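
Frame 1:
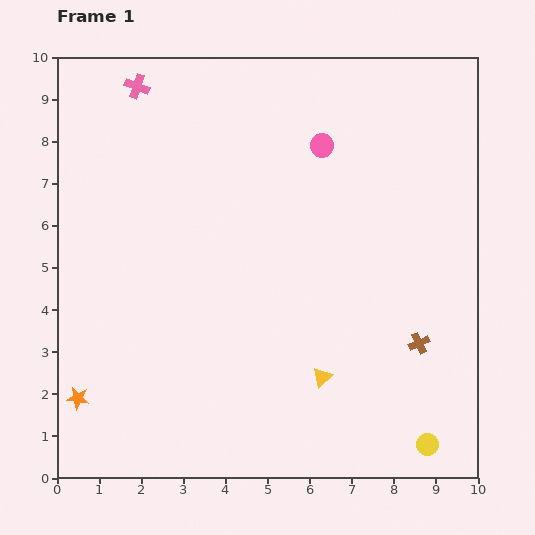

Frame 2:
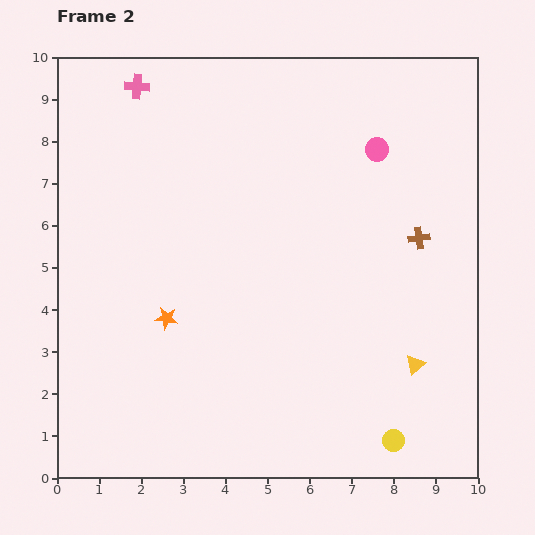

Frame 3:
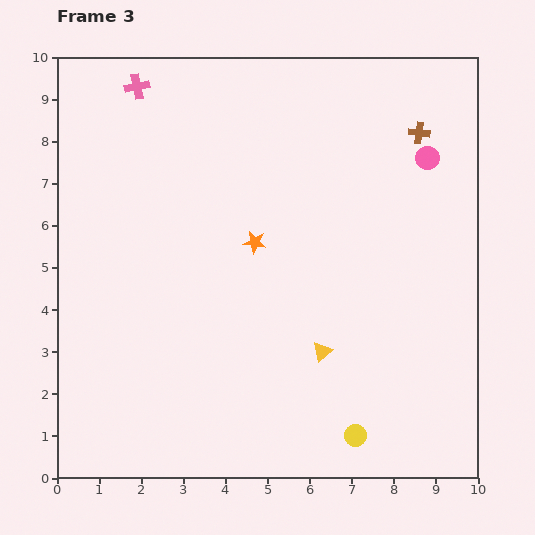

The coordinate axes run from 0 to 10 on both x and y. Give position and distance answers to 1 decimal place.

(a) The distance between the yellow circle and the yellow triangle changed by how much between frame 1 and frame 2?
-1.1

Distance in frame 1: 3.0. Distance in frame 2: 1.9.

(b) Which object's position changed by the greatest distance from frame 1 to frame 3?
the orange star

(moved 5.6; next 5.0)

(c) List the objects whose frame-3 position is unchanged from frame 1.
the pink cross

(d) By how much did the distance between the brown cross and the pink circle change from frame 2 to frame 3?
-1.7

Distance in frame 2: 2.3. Distance in frame 3: 0.6.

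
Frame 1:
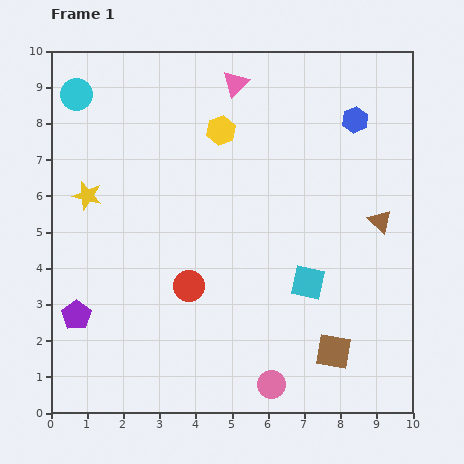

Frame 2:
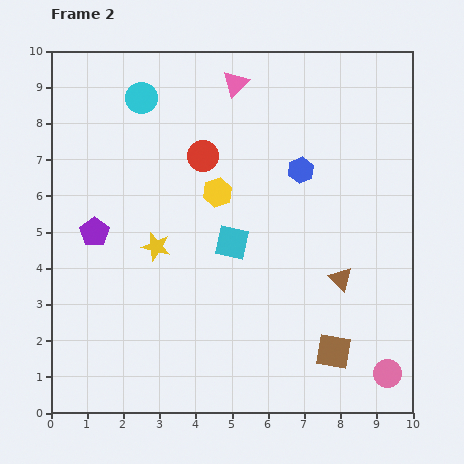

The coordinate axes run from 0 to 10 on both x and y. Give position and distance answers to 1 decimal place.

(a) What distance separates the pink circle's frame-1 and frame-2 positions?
3.2

The pink circle moved from (6.1, 0.8) to (9.3, 1.1), a distance of √(3.2² + 0.3²) ≈ 3.2.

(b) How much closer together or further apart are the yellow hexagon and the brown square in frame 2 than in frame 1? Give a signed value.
-1.4

Distance in frame 1: 6.8. Distance in frame 2: 5.4.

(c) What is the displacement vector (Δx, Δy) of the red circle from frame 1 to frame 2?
(0.4, 3.6)

The red circle was at (3.8, 3.5) in frame 1 and (4.2, 7.1) in frame 2.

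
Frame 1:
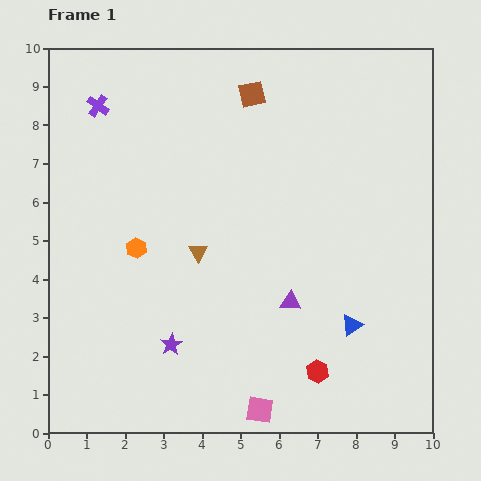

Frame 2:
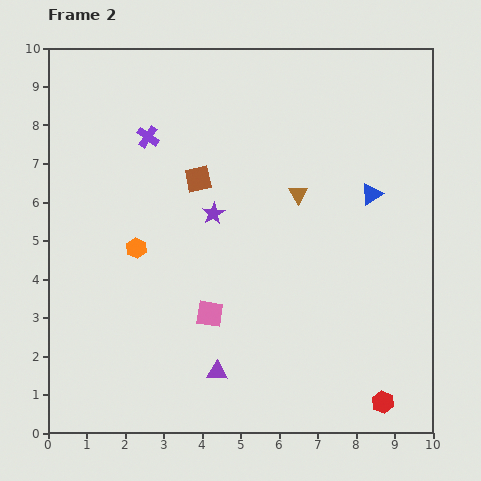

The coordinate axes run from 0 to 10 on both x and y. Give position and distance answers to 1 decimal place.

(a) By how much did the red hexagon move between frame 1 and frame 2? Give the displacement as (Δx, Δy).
(1.7, -0.8)

The red hexagon was at (7.0, 1.6) in frame 1 and (8.7, 0.8) in frame 2.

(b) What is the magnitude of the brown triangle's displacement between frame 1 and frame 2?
3.0

The brown triangle moved from (3.9, 4.7) to (6.5, 6.2), a distance of √(2.6² + 1.5²) ≈ 3.0.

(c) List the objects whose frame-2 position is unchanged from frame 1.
the orange hexagon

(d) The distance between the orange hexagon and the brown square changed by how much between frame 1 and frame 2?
-2.6

Distance in frame 1: 5.0. Distance in frame 2: 2.4.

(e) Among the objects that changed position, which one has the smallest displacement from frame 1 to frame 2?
the purple cross

(moved 1.5)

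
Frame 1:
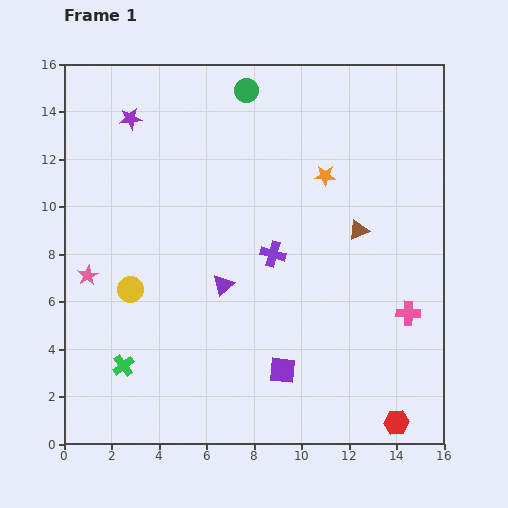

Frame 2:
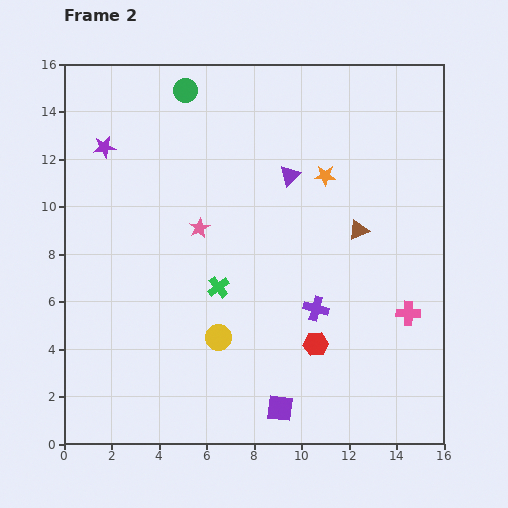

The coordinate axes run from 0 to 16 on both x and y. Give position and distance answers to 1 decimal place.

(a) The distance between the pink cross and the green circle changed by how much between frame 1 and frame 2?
+1.7

Distance in frame 1: 11.6. Distance in frame 2: 13.3.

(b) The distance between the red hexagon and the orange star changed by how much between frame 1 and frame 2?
-3.7

Distance in frame 1: 10.8. Distance in frame 2: 7.1.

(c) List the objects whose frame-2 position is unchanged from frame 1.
the pink cross, the orange star, the brown triangle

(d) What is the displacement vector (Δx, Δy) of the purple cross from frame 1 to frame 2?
(1.8, -2.3)

The purple cross was at (8.8, 8.0) in frame 1 and (10.6, 5.7) in frame 2.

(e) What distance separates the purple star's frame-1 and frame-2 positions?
1.6

The purple star moved from (2.8, 13.7) to (1.7, 12.5), a distance of √(1.1² + 1.2²) ≈ 1.6.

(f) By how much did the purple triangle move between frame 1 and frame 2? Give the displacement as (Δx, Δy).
(2.8, 4.6)

The purple triangle was at (6.7, 6.7) in frame 1 and (9.5, 11.3) in frame 2.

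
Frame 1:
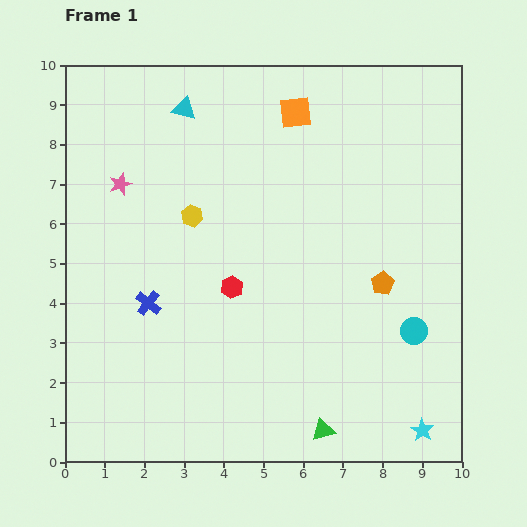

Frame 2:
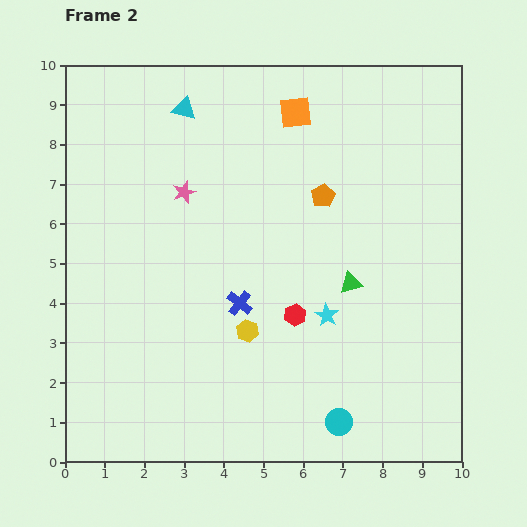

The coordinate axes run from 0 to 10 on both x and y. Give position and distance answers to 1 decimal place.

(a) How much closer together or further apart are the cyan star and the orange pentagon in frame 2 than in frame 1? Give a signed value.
-0.8

Distance in frame 1: 3.8. Distance in frame 2: 3.0.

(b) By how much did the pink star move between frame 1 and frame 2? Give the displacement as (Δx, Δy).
(1.6, -0.2)

The pink star was at (1.4, 7.0) in frame 1 and (3.0, 6.8) in frame 2.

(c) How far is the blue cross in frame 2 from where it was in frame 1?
2.3

The blue cross moved from (2.1, 4.0) to (4.4, 4.0), a distance of √(2.3² + 0.0²) ≈ 2.3.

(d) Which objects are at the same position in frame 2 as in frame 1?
the orange square, the cyan triangle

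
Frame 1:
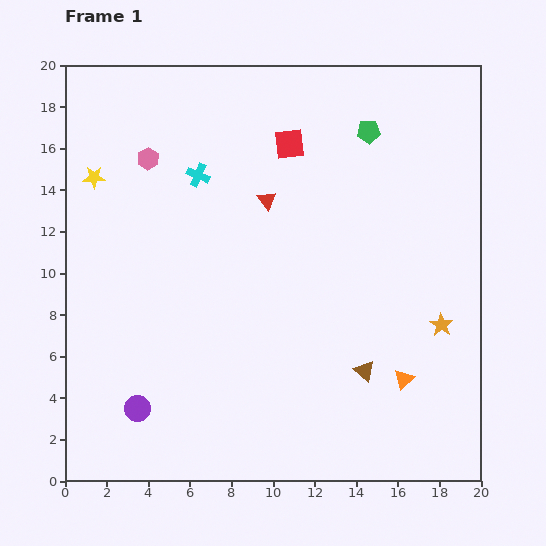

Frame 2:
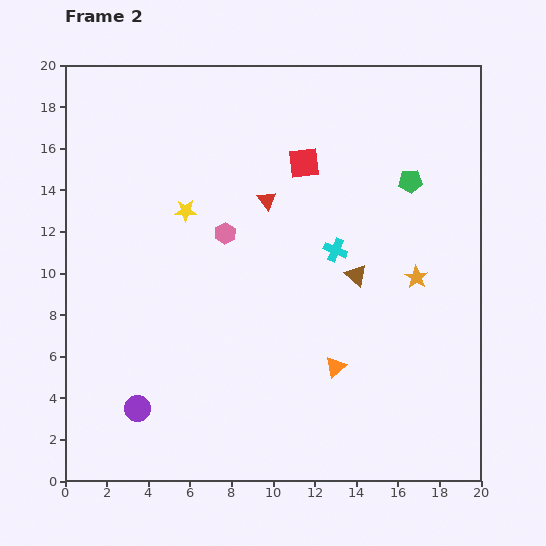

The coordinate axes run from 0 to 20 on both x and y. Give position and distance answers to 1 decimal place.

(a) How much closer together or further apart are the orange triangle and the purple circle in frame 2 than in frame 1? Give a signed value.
-3.2

Distance in frame 1: 12.9. Distance in frame 2: 9.7.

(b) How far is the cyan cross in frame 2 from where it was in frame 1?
7.5

The cyan cross moved from (6.4, 14.7) to (13.0, 11.1), a distance of √(6.6² + 3.6²) ≈ 7.5.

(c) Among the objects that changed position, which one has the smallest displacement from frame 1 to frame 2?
the red square

(moved 1.1)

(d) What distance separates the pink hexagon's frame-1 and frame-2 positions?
5.2

The pink hexagon moved from (4.0, 15.5) to (7.7, 11.9), a distance of √(3.7² + 3.6²) ≈ 5.2.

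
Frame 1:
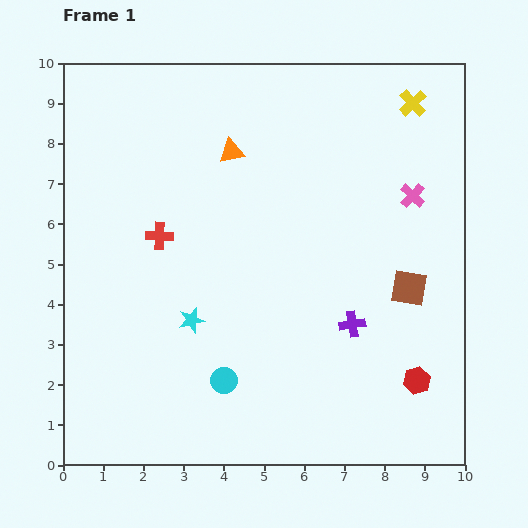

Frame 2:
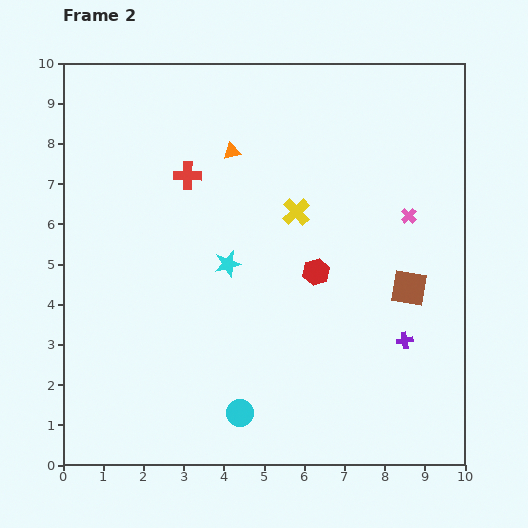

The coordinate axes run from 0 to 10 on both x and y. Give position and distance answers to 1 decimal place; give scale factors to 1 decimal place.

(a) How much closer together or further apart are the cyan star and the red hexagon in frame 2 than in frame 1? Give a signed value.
-3.6

Distance in frame 1: 5.8. Distance in frame 2: 2.2.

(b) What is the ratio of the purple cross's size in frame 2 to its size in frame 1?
0.6×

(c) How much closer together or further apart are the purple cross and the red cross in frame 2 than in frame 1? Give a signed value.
+1.5

Distance in frame 1: 5.3. Distance in frame 2: 6.8.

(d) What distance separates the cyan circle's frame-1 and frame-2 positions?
0.9

The cyan circle moved from (4.0, 2.1) to (4.4, 1.3), a distance of √(0.4² + 0.8²) ≈ 0.9.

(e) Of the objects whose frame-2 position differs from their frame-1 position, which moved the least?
the pink cross

(moved 0.5)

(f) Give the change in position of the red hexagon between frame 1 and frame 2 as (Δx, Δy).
(-2.5, 2.7)

The red hexagon was at (8.8, 2.1) in frame 1 and (6.3, 4.8) in frame 2.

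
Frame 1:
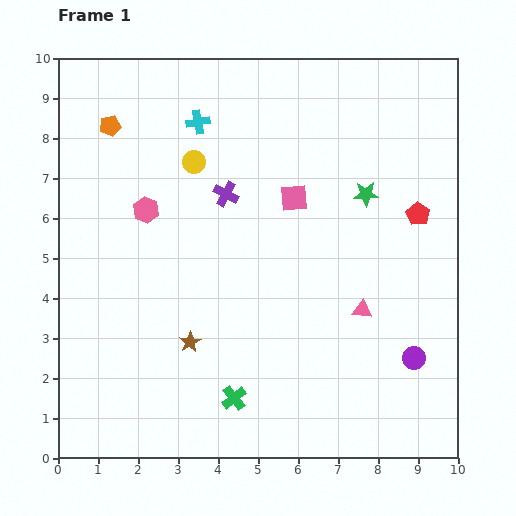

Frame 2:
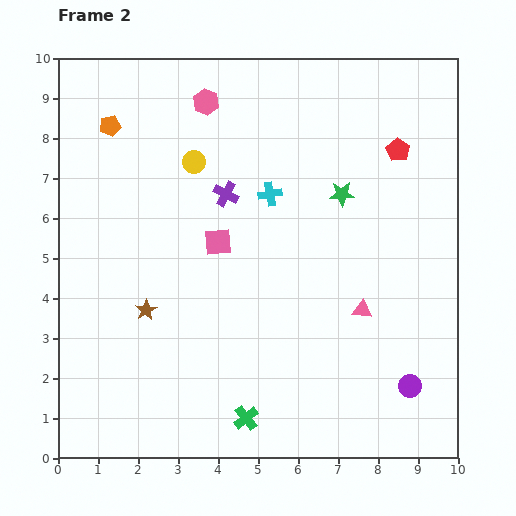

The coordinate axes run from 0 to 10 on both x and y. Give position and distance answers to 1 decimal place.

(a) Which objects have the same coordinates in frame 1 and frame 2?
the yellow circle, the purple cross, the pink triangle, the orange pentagon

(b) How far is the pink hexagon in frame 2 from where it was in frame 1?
3.1

The pink hexagon moved from (2.2, 6.2) to (3.7, 8.9), a distance of √(1.5² + 2.7²) ≈ 3.1.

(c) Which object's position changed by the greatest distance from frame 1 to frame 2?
the pink hexagon

(moved 3.1; next 2.5)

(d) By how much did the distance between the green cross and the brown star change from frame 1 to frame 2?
+1.9

Distance in frame 1: 1.8. Distance in frame 2: 3.7.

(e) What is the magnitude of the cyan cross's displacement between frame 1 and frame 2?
2.5

The cyan cross moved from (3.5, 8.4) to (5.3, 6.6), a distance of √(1.8² + 1.8²) ≈ 2.5.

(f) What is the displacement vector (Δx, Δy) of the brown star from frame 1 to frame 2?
(-1.1, 0.8)

The brown star was at (3.3, 2.9) in frame 1 and (2.2, 3.7) in frame 2.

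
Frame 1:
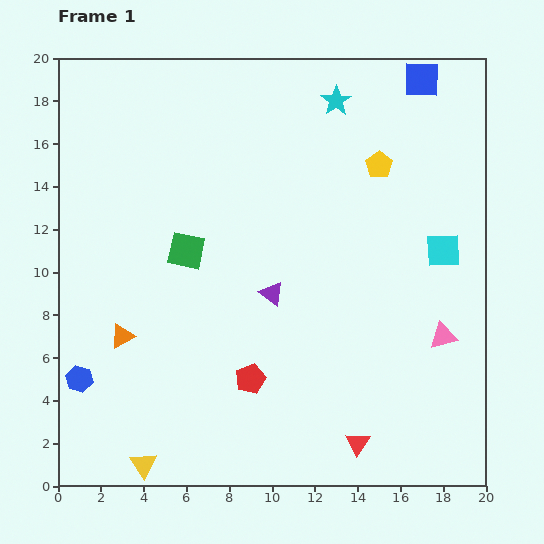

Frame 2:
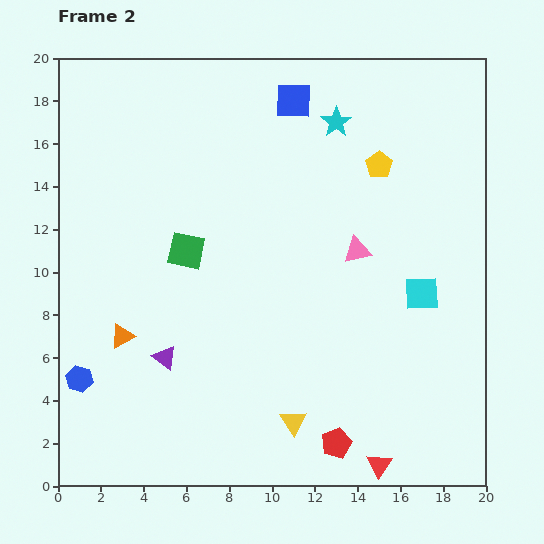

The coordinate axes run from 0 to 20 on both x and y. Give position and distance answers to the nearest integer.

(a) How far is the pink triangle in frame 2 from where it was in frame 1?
6

The pink triangle moved from (18, 7) to (14, 11), a distance of √(4² + 4²) ≈ 6.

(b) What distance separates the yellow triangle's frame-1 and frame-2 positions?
7

The yellow triangle moved from (4, 1) to (11, 3), a distance of √(7² + 2²) ≈ 7.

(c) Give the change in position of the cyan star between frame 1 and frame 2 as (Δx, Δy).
(0, -1)

The cyan star was at (13, 18) in frame 1 and (13, 17) in frame 2.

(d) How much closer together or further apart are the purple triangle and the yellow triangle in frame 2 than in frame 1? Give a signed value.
-3

Distance in frame 1: 10. Distance in frame 2: 7.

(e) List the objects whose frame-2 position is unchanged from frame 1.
the yellow pentagon, the blue hexagon, the orange triangle, the green square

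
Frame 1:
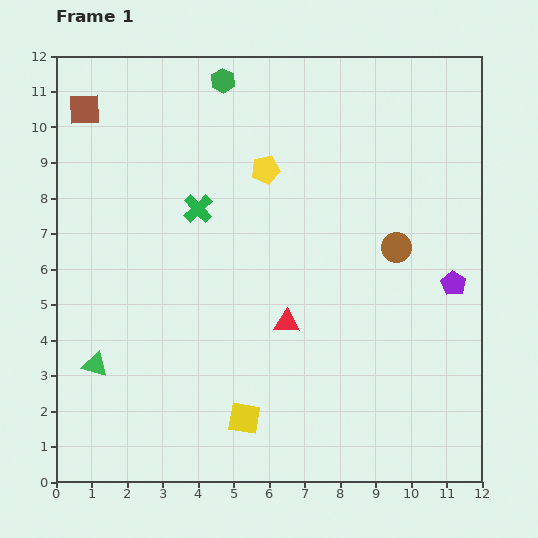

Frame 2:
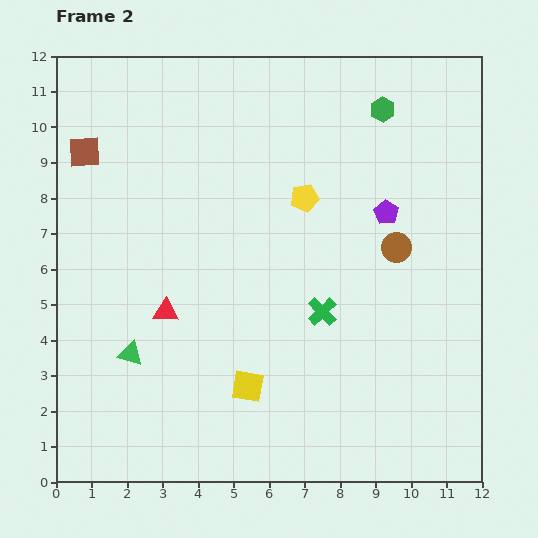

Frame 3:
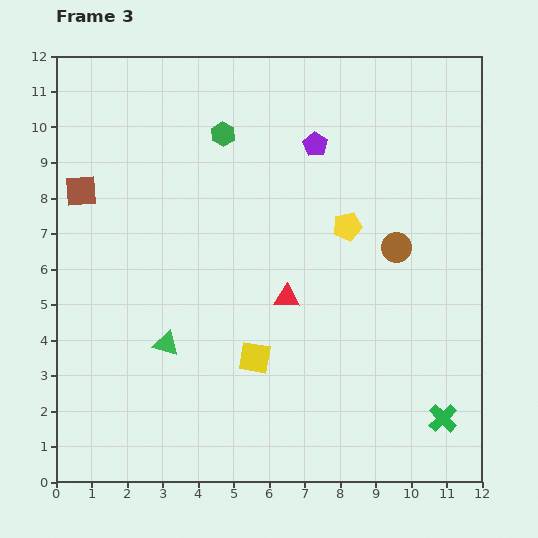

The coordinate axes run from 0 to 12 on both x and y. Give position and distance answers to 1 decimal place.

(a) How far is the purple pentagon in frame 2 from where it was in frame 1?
2.8

The purple pentagon moved from (11.2, 5.6) to (9.3, 7.6), a distance of √(1.9² + 2.0²) ≈ 2.8.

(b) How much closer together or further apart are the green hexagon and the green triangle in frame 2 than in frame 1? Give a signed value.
+1.1

Distance in frame 1: 8.8. Distance in frame 2: 9.9.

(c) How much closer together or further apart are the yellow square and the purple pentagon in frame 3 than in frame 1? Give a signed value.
-0.8

Distance in frame 1: 7.0. Distance in frame 3: 6.2.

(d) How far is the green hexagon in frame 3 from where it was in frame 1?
1.5

The green hexagon moved from (4.7, 11.3) to (4.7, 9.8), a distance of √(0.0² + 1.5²) ≈ 1.5.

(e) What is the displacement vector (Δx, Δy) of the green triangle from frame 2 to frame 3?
(1.0, 0.3)

The green triangle was at (2.1, 3.6) in frame 2 and (3.1, 3.9) in frame 3.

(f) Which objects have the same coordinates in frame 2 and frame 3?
the brown circle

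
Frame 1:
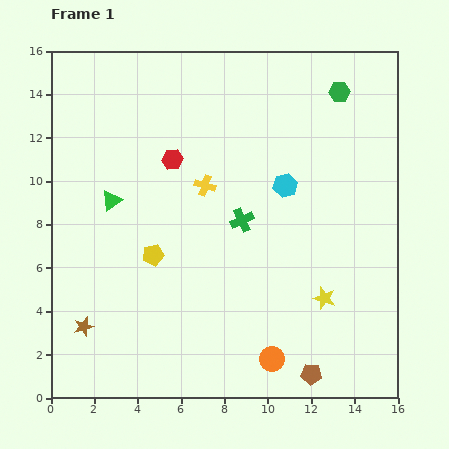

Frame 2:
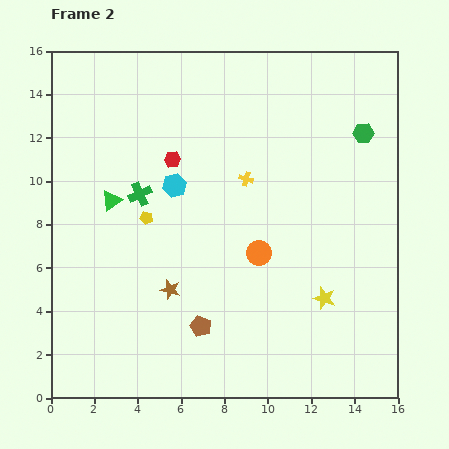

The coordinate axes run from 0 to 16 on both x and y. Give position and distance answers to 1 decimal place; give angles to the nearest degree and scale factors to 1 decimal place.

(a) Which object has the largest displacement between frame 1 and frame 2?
the brown pentagon

(moved 5.6; next 5.1)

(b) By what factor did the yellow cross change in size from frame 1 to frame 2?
0.7×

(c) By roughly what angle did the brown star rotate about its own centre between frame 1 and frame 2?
30° clockwise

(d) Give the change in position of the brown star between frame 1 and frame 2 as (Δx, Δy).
(4.0, 1.7)

The brown star was at (1.5, 3.3) in frame 1 and (5.5, 5.0) in frame 2.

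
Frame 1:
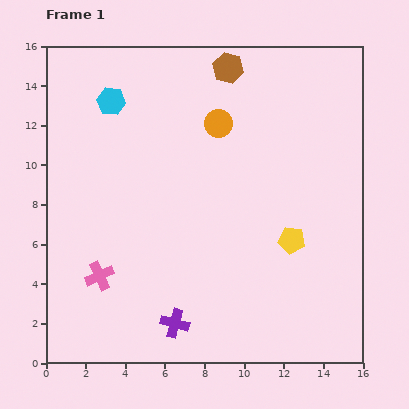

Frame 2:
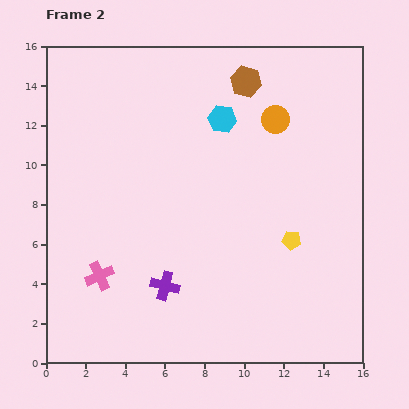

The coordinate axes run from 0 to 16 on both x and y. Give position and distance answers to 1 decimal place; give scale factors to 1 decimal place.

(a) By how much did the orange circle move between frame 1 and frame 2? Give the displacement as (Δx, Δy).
(2.9, 0.2)

The orange circle was at (8.7, 12.1) in frame 1 and (11.6, 12.3) in frame 2.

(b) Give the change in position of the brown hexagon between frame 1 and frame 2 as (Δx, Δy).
(0.9, -0.7)

The brown hexagon was at (9.2, 14.9) in frame 1 and (10.1, 14.2) in frame 2.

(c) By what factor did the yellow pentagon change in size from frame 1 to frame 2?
0.7×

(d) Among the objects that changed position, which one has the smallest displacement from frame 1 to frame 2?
the brown hexagon

(moved 1.1)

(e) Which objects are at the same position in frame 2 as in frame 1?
the yellow pentagon, the pink cross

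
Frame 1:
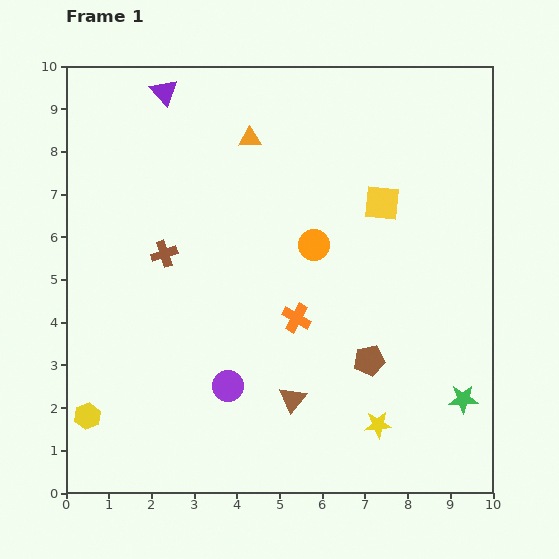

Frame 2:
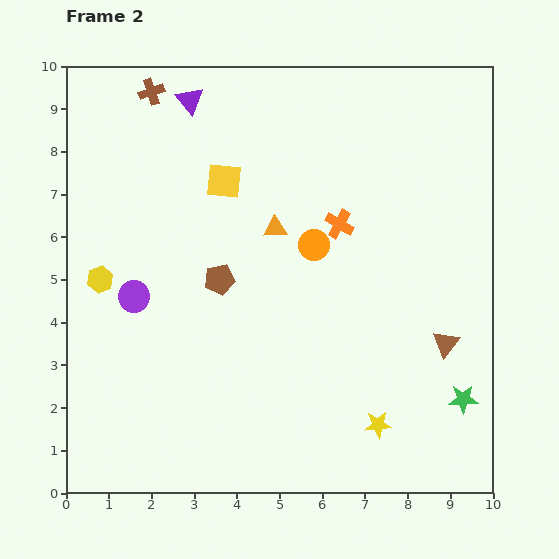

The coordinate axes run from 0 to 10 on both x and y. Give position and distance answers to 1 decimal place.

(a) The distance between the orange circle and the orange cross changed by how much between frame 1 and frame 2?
-0.9

Distance in frame 1: 1.7. Distance in frame 2: 0.8.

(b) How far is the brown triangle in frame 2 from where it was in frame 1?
3.8

The brown triangle moved from (5.3, 2.2) to (8.9, 3.5), a distance of √(3.6² + 1.3²) ≈ 3.8.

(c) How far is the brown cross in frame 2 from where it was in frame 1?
3.8

The brown cross moved from (2.3, 5.6) to (2.0, 9.4), a distance of √(0.3² + 3.8²) ≈ 3.8.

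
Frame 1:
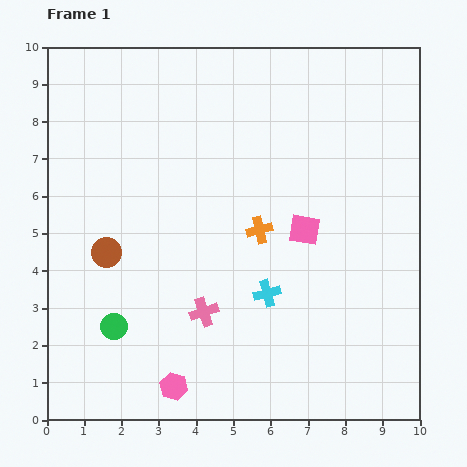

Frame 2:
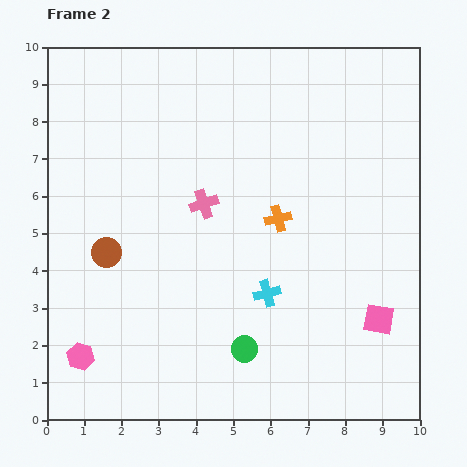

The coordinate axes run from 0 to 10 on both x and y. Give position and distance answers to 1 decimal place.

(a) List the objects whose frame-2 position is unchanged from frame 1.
the brown circle, the cyan cross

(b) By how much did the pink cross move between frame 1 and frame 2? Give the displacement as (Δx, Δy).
(0.0, 2.9)

The pink cross was at (4.2, 2.9) in frame 1 and (4.2, 5.8) in frame 2.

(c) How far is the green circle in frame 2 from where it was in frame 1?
3.6

The green circle moved from (1.8, 2.5) to (5.3, 1.9), a distance of √(3.5² + 0.6²) ≈ 3.6.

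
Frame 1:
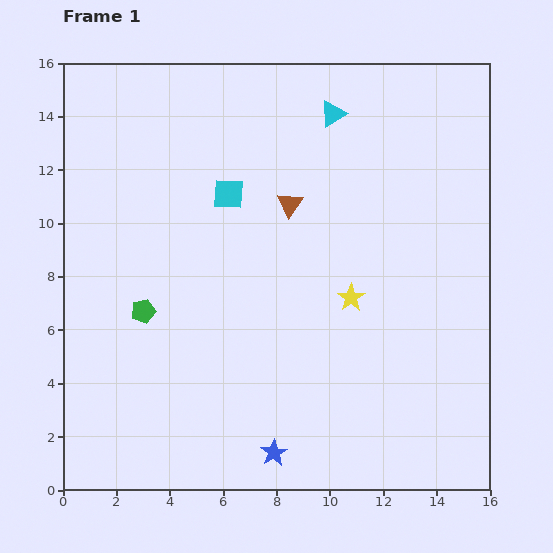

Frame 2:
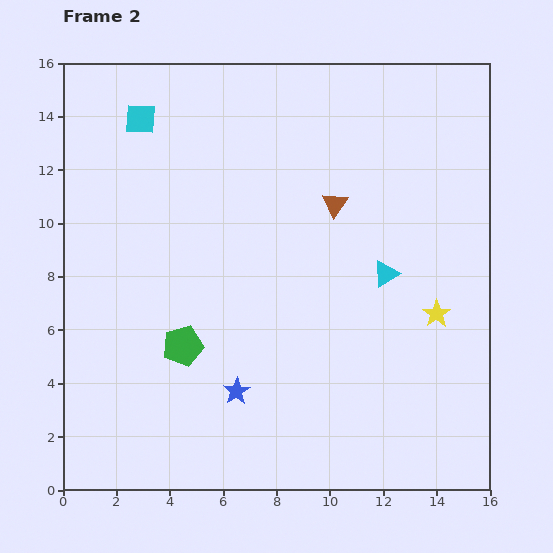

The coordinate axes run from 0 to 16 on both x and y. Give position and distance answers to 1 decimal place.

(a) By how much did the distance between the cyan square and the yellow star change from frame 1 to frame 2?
+7.3

Distance in frame 1: 6.0. Distance in frame 2: 13.3.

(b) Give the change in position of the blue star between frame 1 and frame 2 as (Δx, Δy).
(-1.4, 2.3)

The blue star was at (7.9, 1.4) in frame 1 and (6.5, 3.7) in frame 2.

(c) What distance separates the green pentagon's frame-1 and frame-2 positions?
2.0

The green pentagon moved from (3.0, 6.7) to (4.5, 5.4), a distance of √(1.5² + 1.3²) ≈ 2.0.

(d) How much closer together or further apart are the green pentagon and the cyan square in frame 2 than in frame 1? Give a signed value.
+3.2

Distance in frame 1: 5.4. Distance in frame 2: 8.6.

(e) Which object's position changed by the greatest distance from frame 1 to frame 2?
the cyan triangle

(moved 6.3; next 4.3)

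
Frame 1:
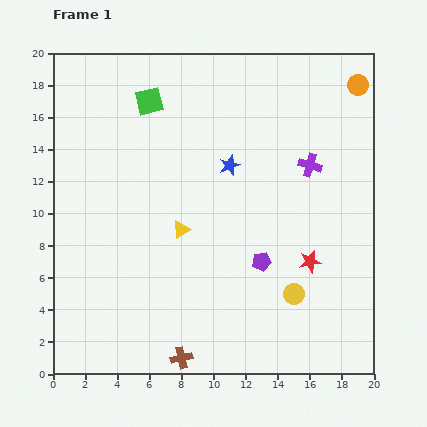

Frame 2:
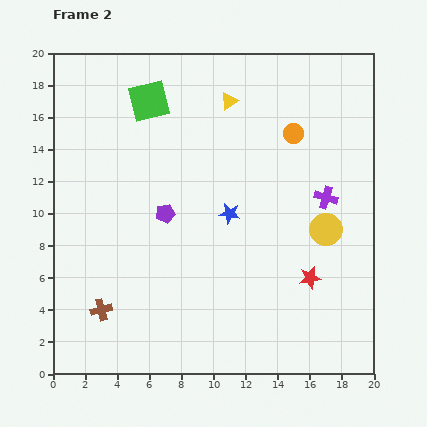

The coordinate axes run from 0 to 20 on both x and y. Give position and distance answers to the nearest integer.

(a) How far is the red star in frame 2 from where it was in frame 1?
1

The red star moved from (16, 7) to (16, 6), a distance of √(0² + 1²) ≈ 1.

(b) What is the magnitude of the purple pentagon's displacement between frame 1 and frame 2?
7

The purple pentagon moved from (13, 7) to (7, 10), a distance of √(6² + 3²) ≈ 7.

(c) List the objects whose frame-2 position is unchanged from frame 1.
the green square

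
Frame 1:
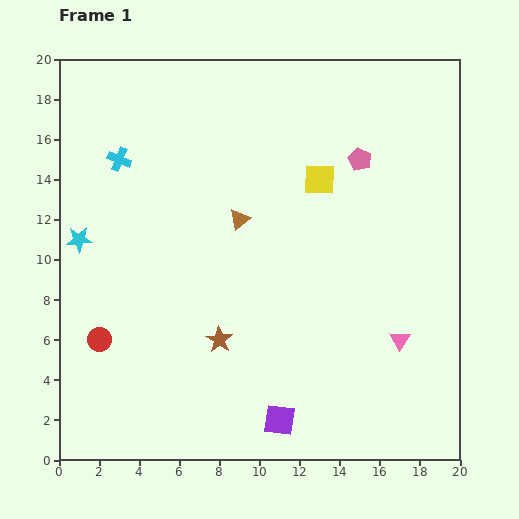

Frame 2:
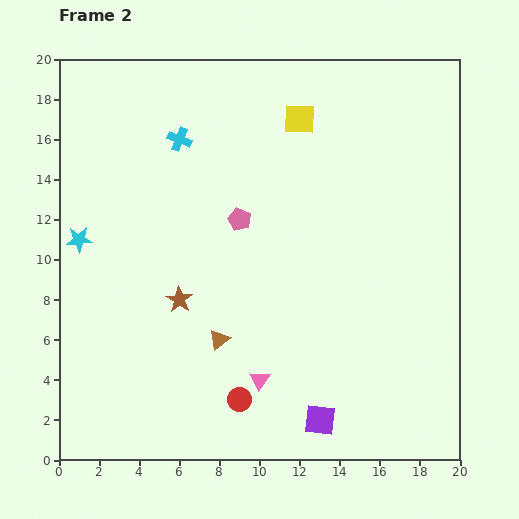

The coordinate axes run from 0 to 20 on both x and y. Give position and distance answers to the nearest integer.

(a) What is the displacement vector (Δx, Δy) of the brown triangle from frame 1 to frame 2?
(-1, -6)

The brown triangle was at (9, 12) in frame 1 and (8, 6) in frame 2.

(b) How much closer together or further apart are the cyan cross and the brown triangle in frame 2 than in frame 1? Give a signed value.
+3

Distance in frame 1: 7. Distance in frame 2: 10.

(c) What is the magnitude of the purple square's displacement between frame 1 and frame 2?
2

The purple square moved from (11, 2) to (13, 2), a distance of √(2² + 0²) ≈ 2.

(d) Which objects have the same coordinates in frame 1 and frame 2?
the cyan star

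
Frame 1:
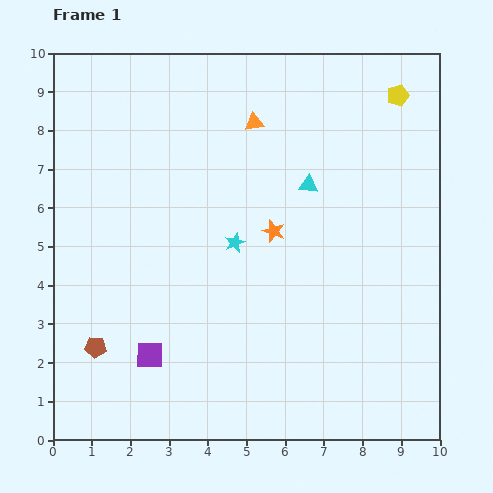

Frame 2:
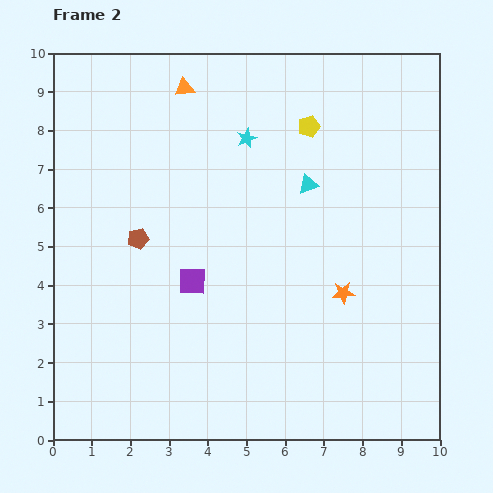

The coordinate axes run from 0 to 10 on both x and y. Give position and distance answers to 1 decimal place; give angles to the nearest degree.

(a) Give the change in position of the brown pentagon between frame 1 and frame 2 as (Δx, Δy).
(1.1, 2.8)

The brown pentagon was at (1.1, 2.4) in frame 1 and (2.2, 5.2) in frame 2.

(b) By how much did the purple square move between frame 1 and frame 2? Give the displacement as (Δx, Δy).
(1.1, 1.9)

The purple square was at (2.5, 2.2) in frame 1 and (3.6, 4.1) in frame 2.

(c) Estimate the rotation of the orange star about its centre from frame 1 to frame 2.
25° counter-clockwise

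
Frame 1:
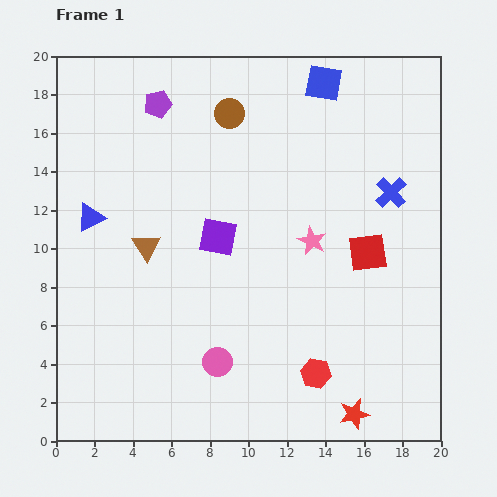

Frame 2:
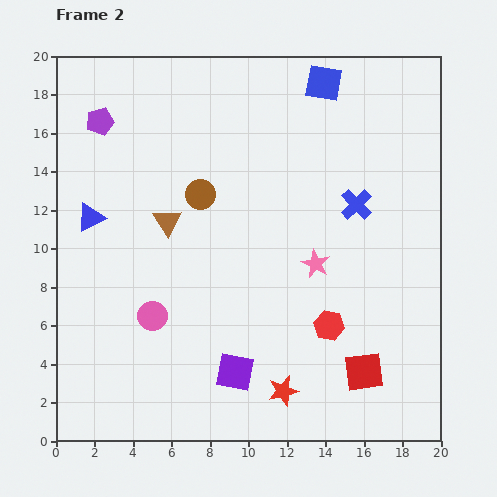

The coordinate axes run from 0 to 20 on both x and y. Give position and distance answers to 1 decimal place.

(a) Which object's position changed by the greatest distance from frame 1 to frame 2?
the purple square

(moved 7.1; next 6.2)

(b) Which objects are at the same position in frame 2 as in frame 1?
the blue triangle, the blue square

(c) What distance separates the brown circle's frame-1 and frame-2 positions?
4.5

The brown circle moved from (9.0, 17.0) to (7.5, 12.8), a distance of √(1.5² + 4.2²) ≈ 4.5.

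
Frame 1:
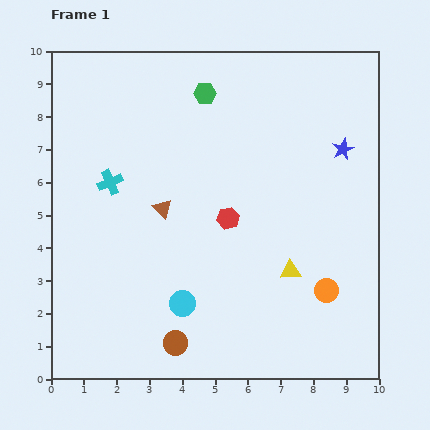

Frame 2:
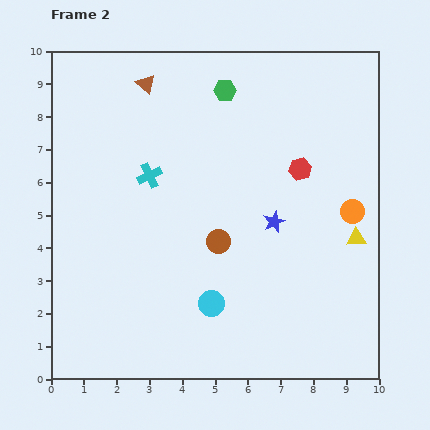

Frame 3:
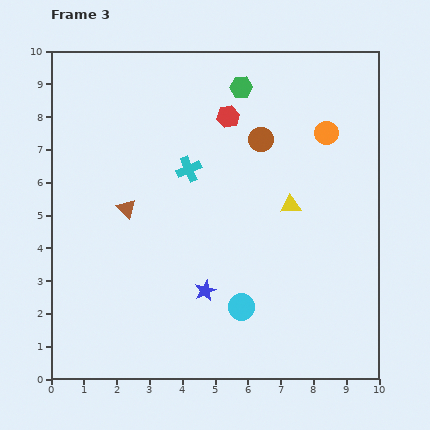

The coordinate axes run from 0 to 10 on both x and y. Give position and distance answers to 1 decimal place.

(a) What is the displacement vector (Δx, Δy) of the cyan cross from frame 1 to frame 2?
(1.2, 0.2)

The cyan cross was at (1.8, 6.0) in frame 1 and (3.0, 6.2) in frame 2.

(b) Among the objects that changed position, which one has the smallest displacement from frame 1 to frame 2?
the green hexagon

(moved 0.6)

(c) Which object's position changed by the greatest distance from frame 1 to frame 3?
the brown circle

(moved 6.7; next 6.0)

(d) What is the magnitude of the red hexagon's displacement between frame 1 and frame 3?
3.1

The red hexagon moved from (5.4, 4.9) to (5.4, 8.0), a distance of √(0.0² + 3.1²) ≈ 3.1.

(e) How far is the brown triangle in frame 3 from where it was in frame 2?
3.8

The brown triangle moved from (2.9, 9.0) to (2.3, 5.2), a distance of √(0.6² + 3.8²) ≈ 3.8.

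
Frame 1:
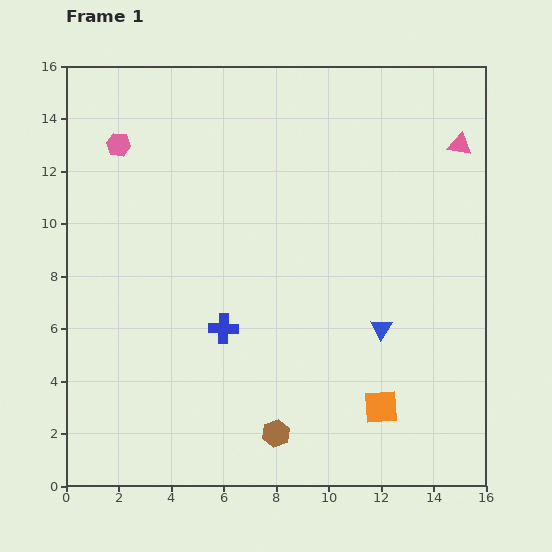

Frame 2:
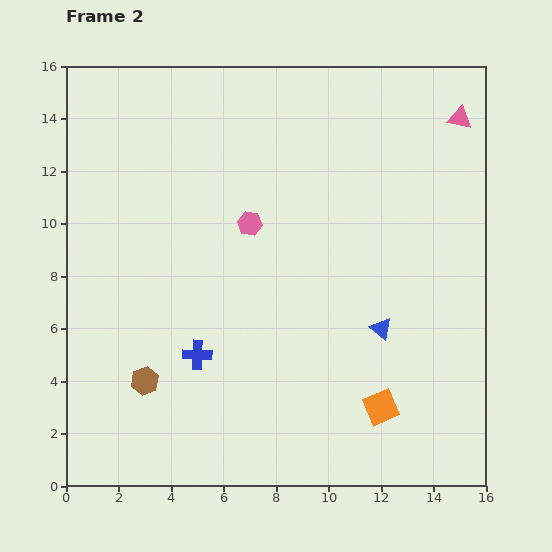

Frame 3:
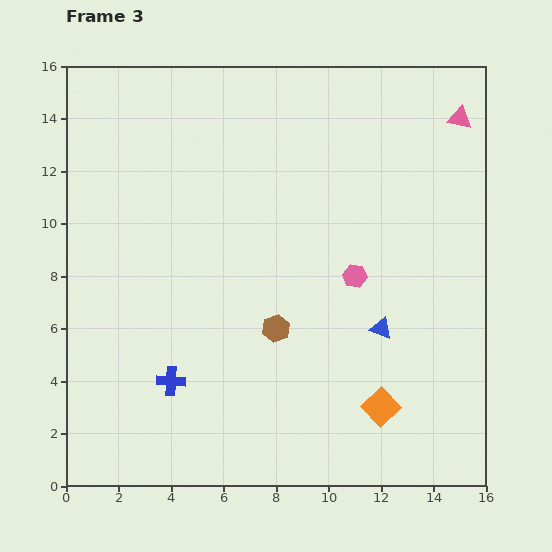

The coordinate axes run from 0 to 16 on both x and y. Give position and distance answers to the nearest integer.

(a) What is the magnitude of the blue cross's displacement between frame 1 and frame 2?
1

The blue cross moved from (6, 6) to (5, 5), a distance of √(1² + 1²) ≈ 1.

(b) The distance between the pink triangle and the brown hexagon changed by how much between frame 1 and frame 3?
-2

Distance in frame 1: 13. Distance in frame 3: 11.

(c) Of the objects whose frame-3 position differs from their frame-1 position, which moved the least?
the pink triangle

(moved 1)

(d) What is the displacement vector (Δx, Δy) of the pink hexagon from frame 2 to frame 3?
(4, -2)

The pink hexagon was at (7, 10) in frame 2 and (11, 8) in frame 3.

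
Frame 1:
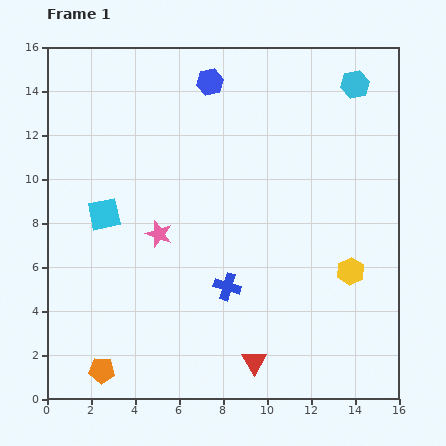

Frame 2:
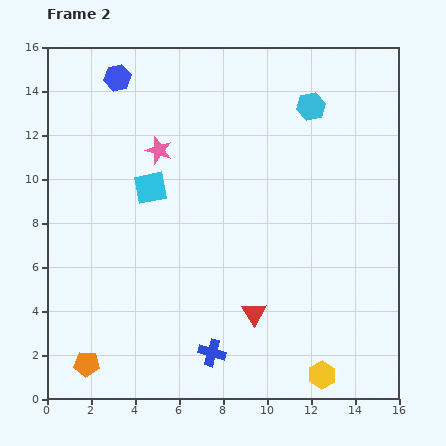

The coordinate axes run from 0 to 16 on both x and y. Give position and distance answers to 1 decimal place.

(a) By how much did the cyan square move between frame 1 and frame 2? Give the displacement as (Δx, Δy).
(2.1, 1.2)

The cyan square was at (2.6, 8.4) in frame 1 and (4.7, 9.6) in frame 2.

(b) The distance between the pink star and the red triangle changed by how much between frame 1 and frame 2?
+1.4

Distance in frame 1: 7.2. Distance in frame 2: 8.6.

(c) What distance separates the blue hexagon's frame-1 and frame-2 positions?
4.2

The blue hexagon moved from (7.4, 14.4) to (3.2, 14.6), a distance of √(4.2² + 0.2²) ≈ 4.2.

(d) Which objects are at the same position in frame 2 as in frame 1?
none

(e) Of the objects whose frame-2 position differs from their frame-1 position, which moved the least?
the orange pentagon

(moved 0.8)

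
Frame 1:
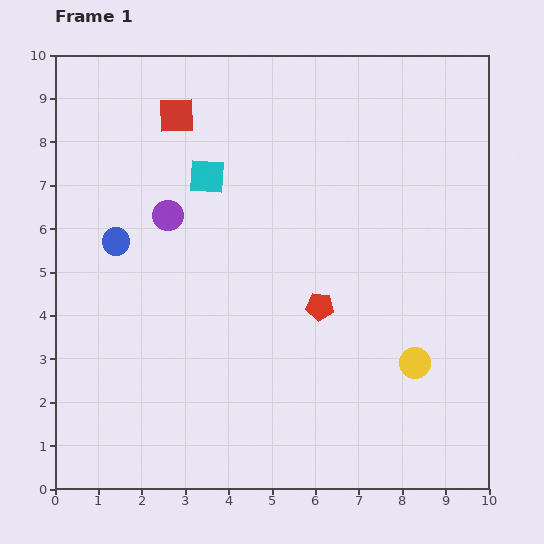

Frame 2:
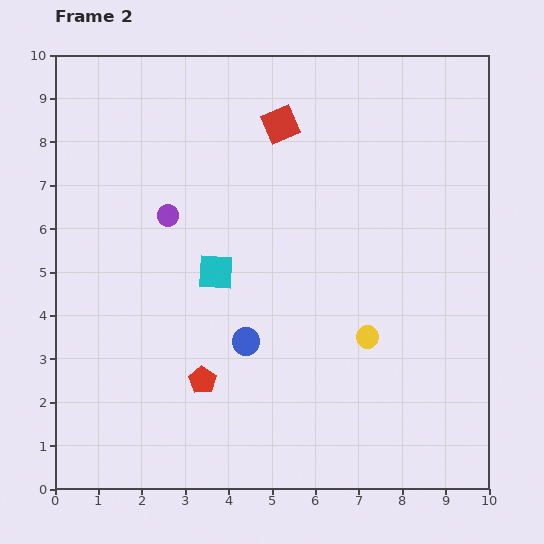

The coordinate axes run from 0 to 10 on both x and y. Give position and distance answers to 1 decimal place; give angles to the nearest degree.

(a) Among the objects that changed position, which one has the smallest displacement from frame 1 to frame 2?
the yellow circle

(moved 1.3)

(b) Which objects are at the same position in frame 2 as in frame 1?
the purple circle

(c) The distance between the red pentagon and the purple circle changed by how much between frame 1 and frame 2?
-0.2

Distance in frame 1: 4.1. Distance in frame 2: 3.9.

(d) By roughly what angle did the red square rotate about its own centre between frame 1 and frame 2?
21° counter-clockwise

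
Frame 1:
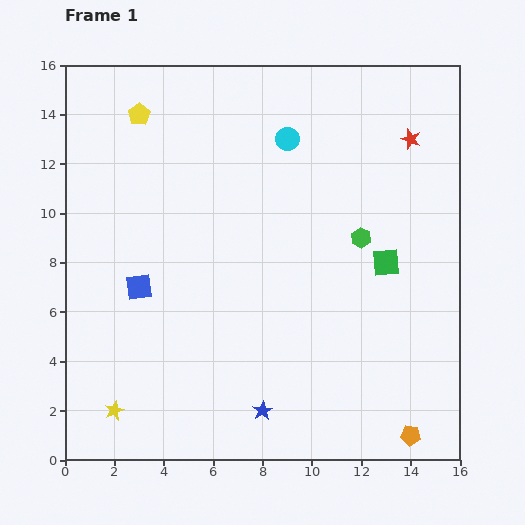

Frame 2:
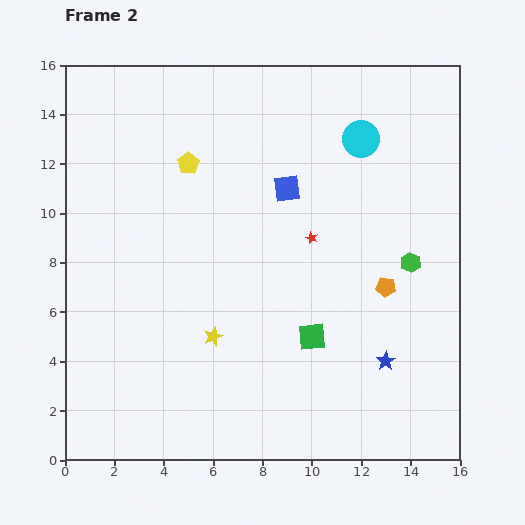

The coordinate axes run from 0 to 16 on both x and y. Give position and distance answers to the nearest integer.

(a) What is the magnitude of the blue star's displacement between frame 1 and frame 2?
5

The blue star moved from (8, 2) to (13, 4), a distance of √(5² + 2²) ≈ 5.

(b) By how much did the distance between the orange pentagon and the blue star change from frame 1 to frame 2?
-3

Distance in frame 1: 6. Distance in frame 2: 3.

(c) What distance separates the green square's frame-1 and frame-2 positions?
4

The green square moved from (13, 8) to (10, 5), a distance of √(3² + 3²) ≈ 4.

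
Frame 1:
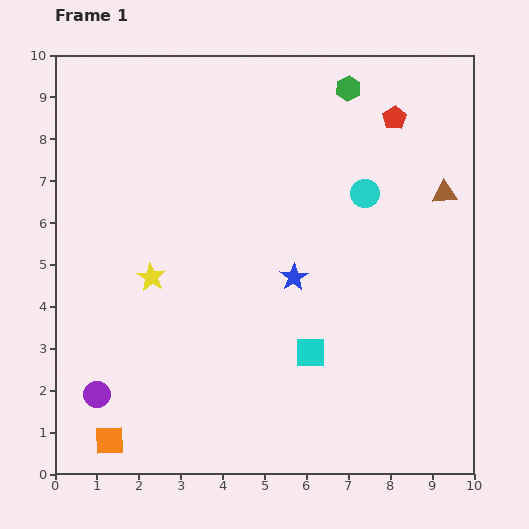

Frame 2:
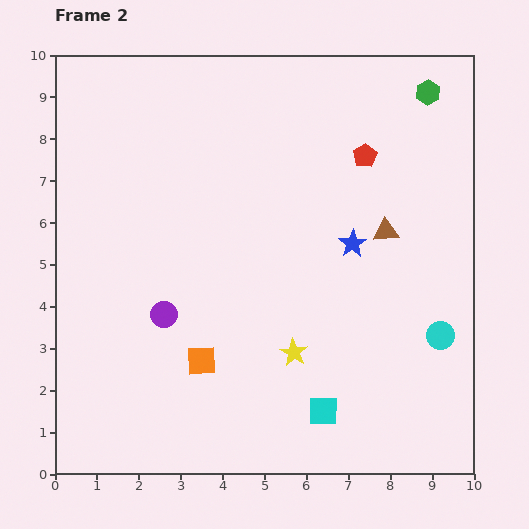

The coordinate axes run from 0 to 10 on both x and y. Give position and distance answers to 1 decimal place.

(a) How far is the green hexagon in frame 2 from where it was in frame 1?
1.9

The green hexagon moved from (7.0, 9.2) to (8.9, 9.1), a distance of √(1.9² + 0.1²) ≈ 1.9.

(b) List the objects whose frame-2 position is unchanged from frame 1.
none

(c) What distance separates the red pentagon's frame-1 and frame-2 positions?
1.1

The red pentagon moved from (8.1, 8.5) to (7.4, 7.6), a distance of √(0.7² + 0.9²) ≈ 1.1.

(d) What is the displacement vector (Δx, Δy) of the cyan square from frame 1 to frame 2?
(0.3, -1.4)

The cyan square was at (6.1, 2.9) in frame 1 and (6.4, 1.5) in frame 2.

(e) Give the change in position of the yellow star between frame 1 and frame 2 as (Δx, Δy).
(3.4, -1.8)

The yellow star was at (2.3, 4.7) in frame 1 and (5.7, 2.9) in frame 2.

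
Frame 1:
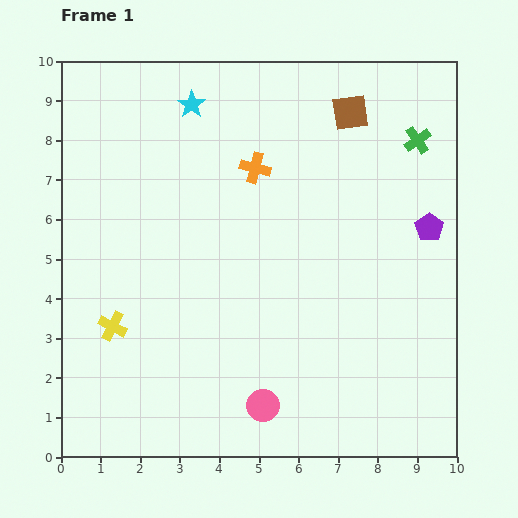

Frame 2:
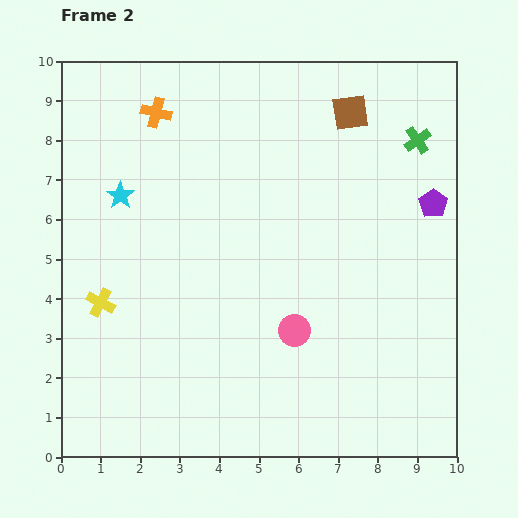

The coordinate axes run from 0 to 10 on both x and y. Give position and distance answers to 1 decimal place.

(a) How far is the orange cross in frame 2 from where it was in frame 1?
2.9

The orange cross moved from (4.9, 7.3) to (2.4, 8.7), a distance of √(2.5² + 1.4²) ≈ 2.9.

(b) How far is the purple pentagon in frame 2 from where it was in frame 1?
0.6

The purple pentagon moved from (9.3, 5.8) to (9.4, 6.4), a distance of √(0.1² + 0.6²) ≈ 0.6.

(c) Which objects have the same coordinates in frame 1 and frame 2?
the green cross, the brown square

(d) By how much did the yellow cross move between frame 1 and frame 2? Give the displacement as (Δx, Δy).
(-0.3, 0.6)

The yellow cross was at (1.3, 3.3) in frame 1 and (1.0, 3.9) in frame 2.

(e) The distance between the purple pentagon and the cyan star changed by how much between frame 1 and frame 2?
+1.1

Distance in frame 1: 6.8. Distance in frame 2: 7.9.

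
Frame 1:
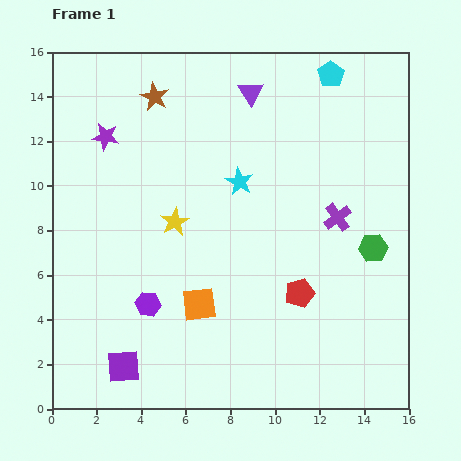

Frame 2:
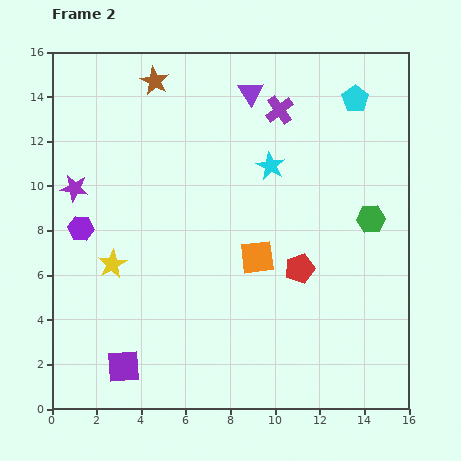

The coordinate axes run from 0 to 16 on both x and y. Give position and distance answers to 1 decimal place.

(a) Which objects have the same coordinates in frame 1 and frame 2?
the purple square, the purple triangle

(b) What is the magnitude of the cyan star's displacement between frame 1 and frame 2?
1.6

The cyan star moved from (8.4, 10.2) to (9.8, 10.9), a distance of √(1.4² + 0.7²) ≈ 1.6.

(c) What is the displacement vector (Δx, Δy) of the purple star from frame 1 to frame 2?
(-1.4, -2.3)

The purple star was at (2.4, 12.2) in frame 1 and (1.0, 9.9) in frame 2.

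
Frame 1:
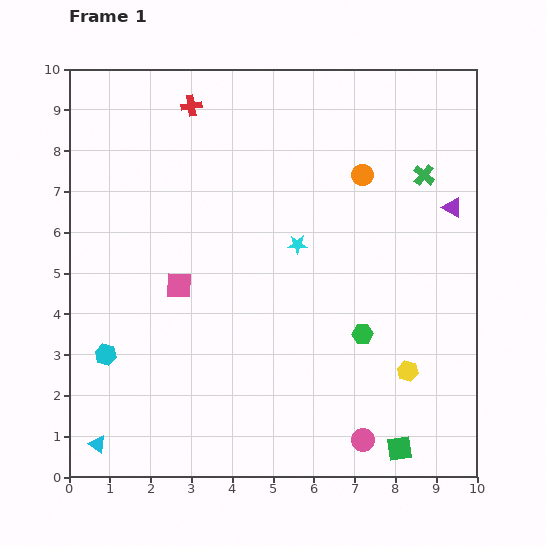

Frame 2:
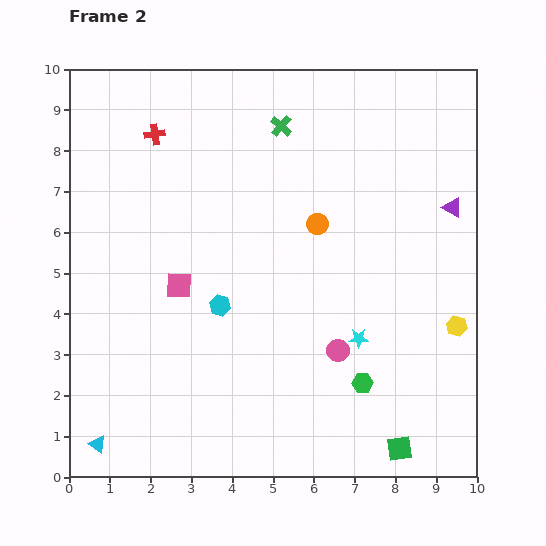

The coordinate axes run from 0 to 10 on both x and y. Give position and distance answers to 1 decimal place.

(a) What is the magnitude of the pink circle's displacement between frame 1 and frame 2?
2.3

The pink circle moved from (7.2, 0.9) to (6.6, 3.1), a distance of √(0.6² + 2.2²) ≈ 2.3.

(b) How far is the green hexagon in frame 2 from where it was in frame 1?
1.2

The green hexagon moved from (7.2, 3.5) to (7.2, 2.3), a distance of √(0.0² + 1.2²) ≈ 1.2.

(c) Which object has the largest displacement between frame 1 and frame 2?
the green cross

(moved 3.7; next 3.0)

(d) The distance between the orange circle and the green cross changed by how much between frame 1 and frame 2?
+1.1

Distance in frame 1: 1.5. Distance in frame 2: 2.6.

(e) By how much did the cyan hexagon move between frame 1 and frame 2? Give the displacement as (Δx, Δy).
(2.8, 1.2)

The cyan hexagon was at (0.9, 3.0) in frame 1 and (3.7, 4.2) in frame 2.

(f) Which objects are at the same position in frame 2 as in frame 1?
the pink square, the cyan triangle, the green square, the purple triangle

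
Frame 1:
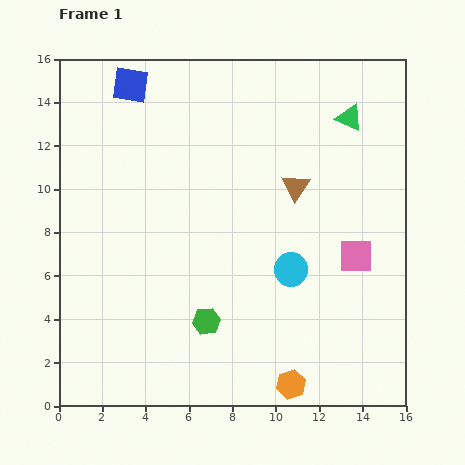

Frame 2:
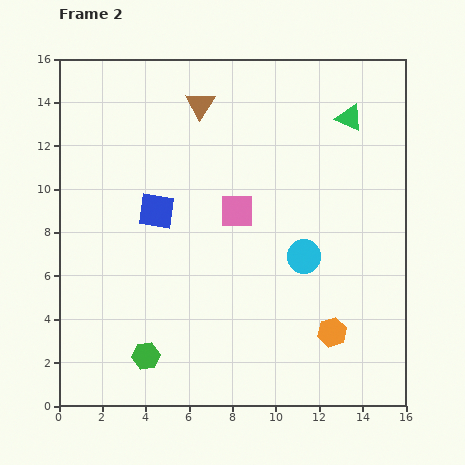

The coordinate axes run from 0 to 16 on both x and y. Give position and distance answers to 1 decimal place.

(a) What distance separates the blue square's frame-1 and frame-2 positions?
5.9

The blue square moved from (3.3, 14.8) to (4.5, 9.0), a distance of √(1.2² + 5.8²) ≈ 5.9.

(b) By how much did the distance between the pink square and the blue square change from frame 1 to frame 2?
-9.4

Distance in frame 1: 13.1. Distance in frame 2: 3.7.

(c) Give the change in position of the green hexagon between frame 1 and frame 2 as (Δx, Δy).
(-2.8, -1.6)

The green hexagon was at (6.8, 3.9) in frame 1 and (4.0, 2.3) in frame 2.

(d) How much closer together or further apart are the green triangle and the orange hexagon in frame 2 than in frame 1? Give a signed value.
-2.7

Distance in frame 1: 12.6. Distance in frame 2: 9.9.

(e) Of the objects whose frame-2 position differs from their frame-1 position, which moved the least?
the cyan circle

(moved 0.8)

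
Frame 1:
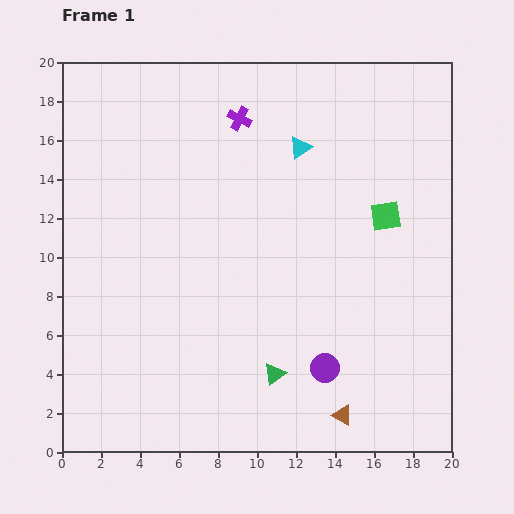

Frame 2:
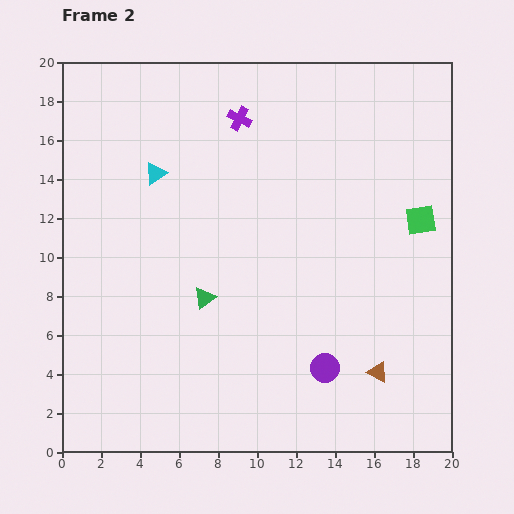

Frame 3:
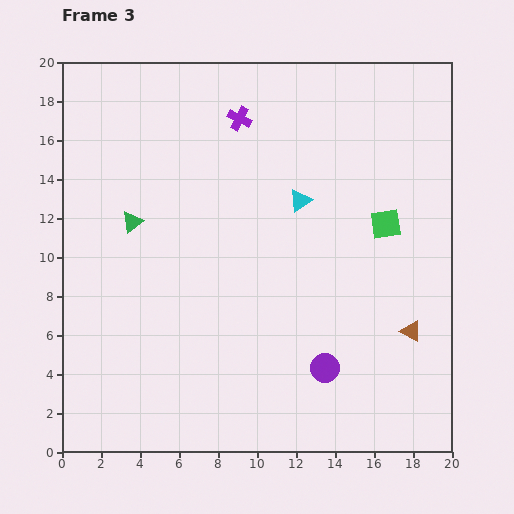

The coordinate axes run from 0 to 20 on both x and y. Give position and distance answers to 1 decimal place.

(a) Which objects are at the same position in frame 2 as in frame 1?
the purple circle, the purple cross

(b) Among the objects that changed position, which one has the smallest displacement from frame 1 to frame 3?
the green square

(moved 0.4)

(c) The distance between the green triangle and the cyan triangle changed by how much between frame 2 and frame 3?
+1.8

Distance in frame 2: 6.9. Distance in frame 3: 8.7.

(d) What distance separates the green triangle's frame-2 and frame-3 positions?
5.4

The green triangle moved from (7.3, 7.9) to (3.6, 11.8), a distance of √(3.7² + 3.9²) ≈ 5.4.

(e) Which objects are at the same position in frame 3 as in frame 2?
the purple circle, the purple cross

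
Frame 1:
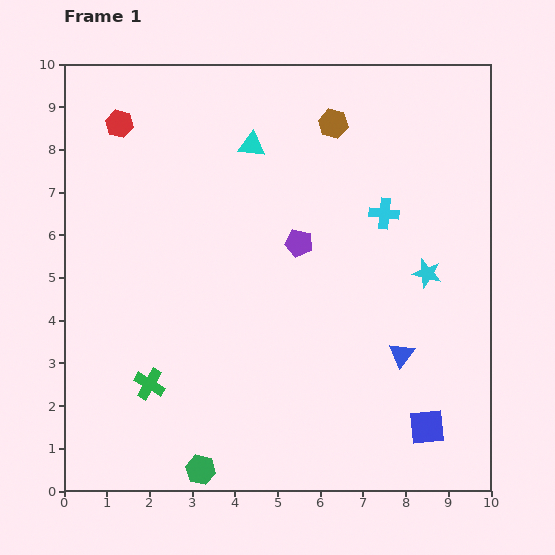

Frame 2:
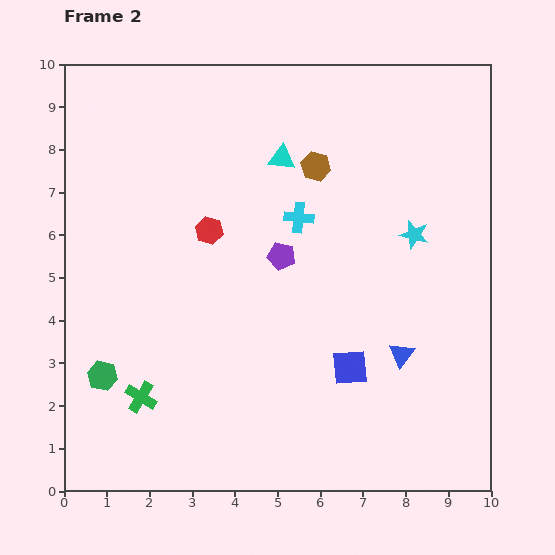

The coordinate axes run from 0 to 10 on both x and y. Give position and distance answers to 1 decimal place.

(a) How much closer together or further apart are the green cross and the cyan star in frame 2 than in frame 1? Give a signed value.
+0.4

Distance in frame 1: 7.0. Distance in frame 2: 7.4.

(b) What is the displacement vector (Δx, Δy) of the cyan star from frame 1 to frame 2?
(-0.3, 0.9)

The cyan star was at (8.5, 5.1) in frame 1 and (8.2, 6.0) in frame 2.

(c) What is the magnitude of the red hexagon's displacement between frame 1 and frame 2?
3.3

The red hexagon moved from (1.3, 8.6) to (3.4, 6.1), a distance of √(2.1² + 2.5²) ≈ 3.3.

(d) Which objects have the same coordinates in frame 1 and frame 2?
the blue triangle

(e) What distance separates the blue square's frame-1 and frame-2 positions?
2.3

The blue square moved from (8.5, 1.5) to (6.7, 2.9), a distance of √(1.8² + 1.4²) ≈ 2.3.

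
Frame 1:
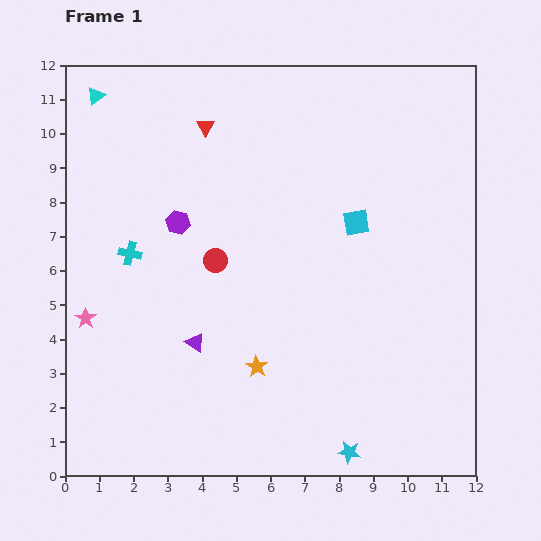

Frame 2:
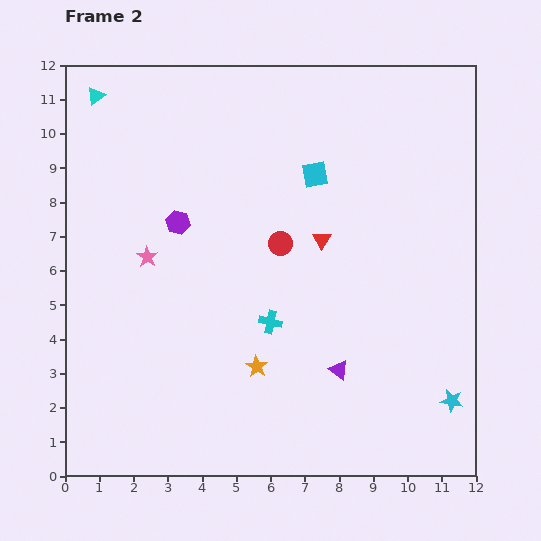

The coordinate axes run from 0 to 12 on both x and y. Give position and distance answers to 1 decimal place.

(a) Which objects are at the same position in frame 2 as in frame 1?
the purple hexagon, the orange star, the cyan triangle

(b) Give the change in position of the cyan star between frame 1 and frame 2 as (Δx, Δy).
(3.0, 1.5)

The cyan star was at (8.3, 0.7) in frame 1 and (11.3, 2.2) in frame 2.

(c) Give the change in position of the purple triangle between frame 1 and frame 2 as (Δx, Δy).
(4.2, -0.8)

The purple triangle was at (3.8, 3.9) in frame 1 and (8.0, 3.1) in frame 2.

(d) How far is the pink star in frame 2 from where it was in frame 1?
2.5

The pink star moved from (0.6, 4.6) to (2.4, 6.4), a distance of √(1.8² + 1.8²) ≈ 2.5.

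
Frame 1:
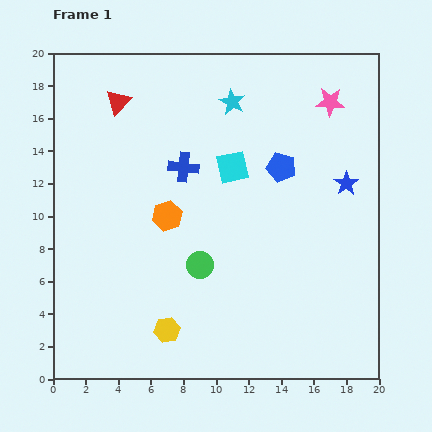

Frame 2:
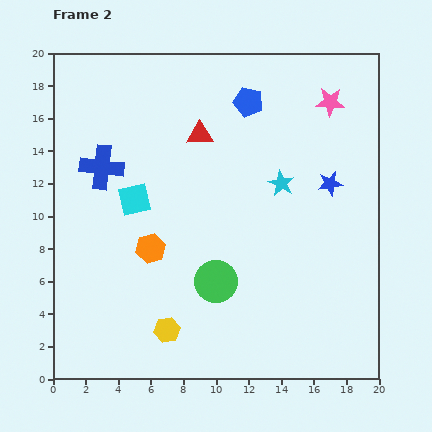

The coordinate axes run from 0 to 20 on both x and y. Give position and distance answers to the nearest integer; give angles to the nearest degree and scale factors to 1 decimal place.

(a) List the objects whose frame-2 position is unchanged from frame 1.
the pink star, the yellow hexagon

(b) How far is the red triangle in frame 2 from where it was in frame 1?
5

The red triangle moved from (4, 17) to (9, 15), a distance of √(5² + 2²) ≈ 5.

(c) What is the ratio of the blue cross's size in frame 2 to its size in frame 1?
1.5×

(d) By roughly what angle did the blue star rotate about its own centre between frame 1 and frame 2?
24° clockwise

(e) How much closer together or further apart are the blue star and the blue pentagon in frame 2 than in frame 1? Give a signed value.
+3

Distance in frame 1: 4. Distance in frame 2: 7.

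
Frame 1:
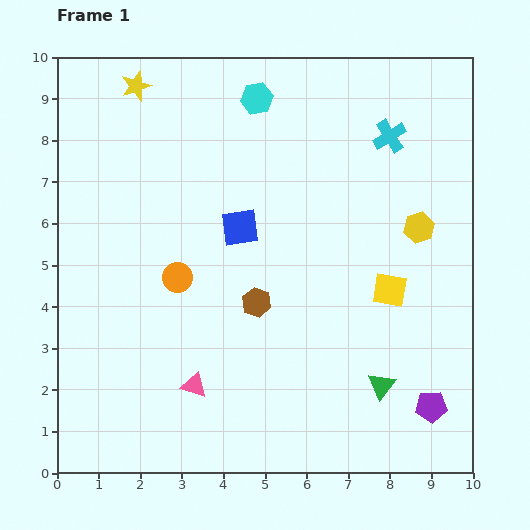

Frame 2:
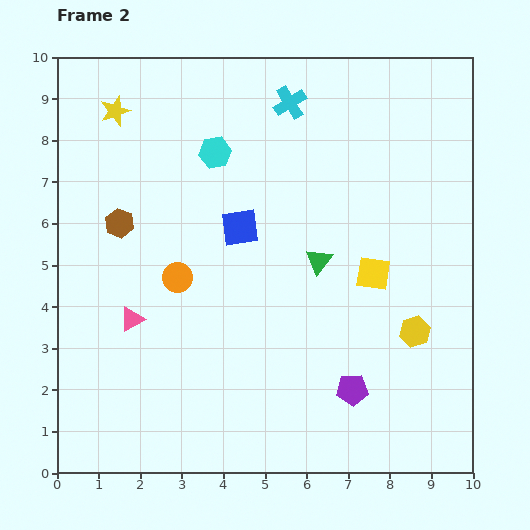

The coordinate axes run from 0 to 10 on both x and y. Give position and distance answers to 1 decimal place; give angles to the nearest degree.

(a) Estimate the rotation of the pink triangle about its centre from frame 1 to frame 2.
48° counter-clockwise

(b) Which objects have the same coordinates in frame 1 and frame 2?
the blue square, the orange circle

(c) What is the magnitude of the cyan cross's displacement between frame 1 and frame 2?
2.5

The cyan cross moved from (8.0, 8.1) to (5.6, 8.9), a distance of √(2.4² + 0.8²) ≈ 2.5.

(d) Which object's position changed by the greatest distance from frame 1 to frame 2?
the brown hexagon

(moved 3.8; next 3.4)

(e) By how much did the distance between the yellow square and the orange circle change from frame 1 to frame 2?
-0.4

Distance in frame 1: 5.1. Distance in frame 2: 4.7.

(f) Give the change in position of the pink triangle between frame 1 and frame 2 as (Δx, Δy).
(-1.5, 1.6)

The pink triangle was at (3.3, 2.1) in frame 1 and (1.8, 3.7) in frame 2.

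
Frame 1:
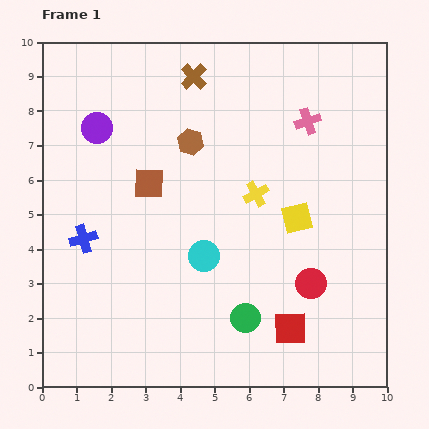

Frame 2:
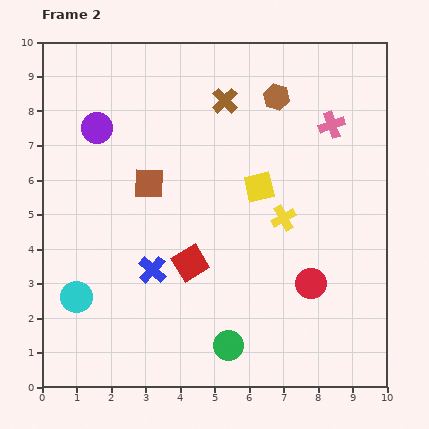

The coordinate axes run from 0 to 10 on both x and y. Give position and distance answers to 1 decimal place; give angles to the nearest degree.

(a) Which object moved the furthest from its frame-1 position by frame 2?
the cyan circle

(moved 3.9; next 3.5)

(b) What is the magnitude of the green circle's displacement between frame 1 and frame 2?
0.9

The green circle moved from (5.9, 2.0) to (5.4, 1.2), a distance of √(0.5² + 0.8²) ≈ 0.9.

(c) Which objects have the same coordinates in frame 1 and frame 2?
the brown square, the red circle, the purple circle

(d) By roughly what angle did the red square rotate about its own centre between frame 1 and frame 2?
30° counter-clockwise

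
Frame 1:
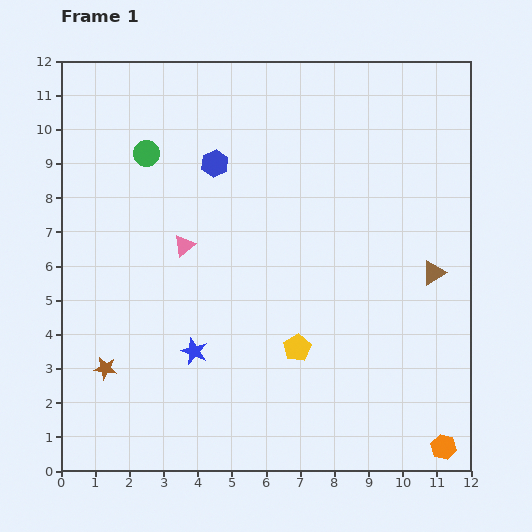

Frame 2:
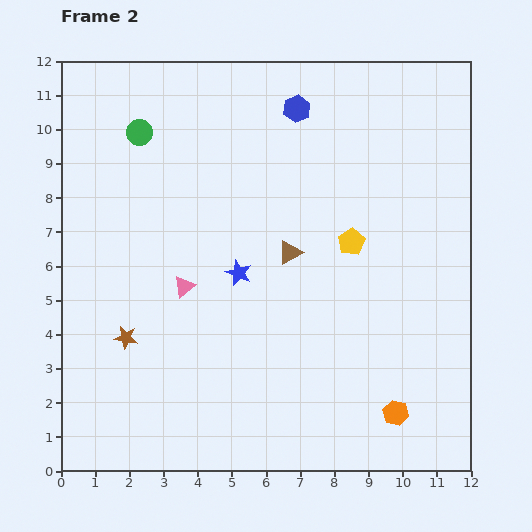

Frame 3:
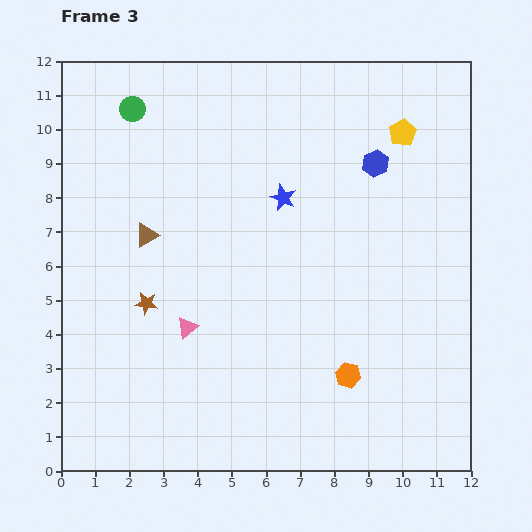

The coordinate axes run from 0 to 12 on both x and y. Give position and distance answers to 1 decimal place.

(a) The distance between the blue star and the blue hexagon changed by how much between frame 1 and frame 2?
-0.4

Distance in frame 1: 5.5. Distance in frame 2: 5.1.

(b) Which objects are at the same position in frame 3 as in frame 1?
none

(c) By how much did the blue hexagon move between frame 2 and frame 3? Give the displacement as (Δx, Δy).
(2.3, -1.6)

The blue hexagon was at (6.9, 10.6) in frame 2 and (9.2, 9.0) in frame 3.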